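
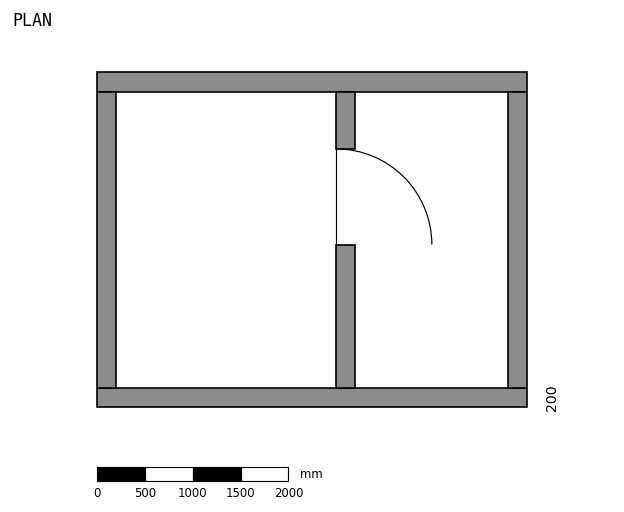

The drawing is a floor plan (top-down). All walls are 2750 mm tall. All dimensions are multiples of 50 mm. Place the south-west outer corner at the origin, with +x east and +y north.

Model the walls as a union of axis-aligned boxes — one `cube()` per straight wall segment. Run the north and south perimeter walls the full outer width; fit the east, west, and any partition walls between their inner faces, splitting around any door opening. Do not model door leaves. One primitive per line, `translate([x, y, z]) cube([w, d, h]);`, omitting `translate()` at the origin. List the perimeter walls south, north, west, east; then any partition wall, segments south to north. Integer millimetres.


cube([4500, 200, 2750]);
translate([0, 3300, 0]) cube([4500, 200, 2750]);
translate([0, 200, 0]) cube([200, 3100, 2750]);
translate([4300, 200, 0]) cube([200, 3100, 2750]);
translate([2500, 200, 0]) cube([200, 1500, 2750]);
translate([2500, 2700, 0]) cube([200, 600, 2750]);


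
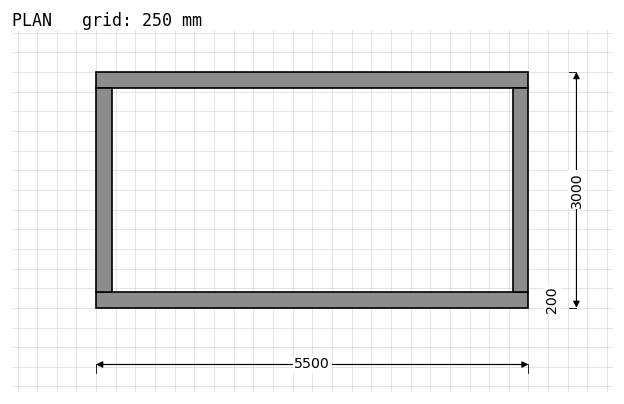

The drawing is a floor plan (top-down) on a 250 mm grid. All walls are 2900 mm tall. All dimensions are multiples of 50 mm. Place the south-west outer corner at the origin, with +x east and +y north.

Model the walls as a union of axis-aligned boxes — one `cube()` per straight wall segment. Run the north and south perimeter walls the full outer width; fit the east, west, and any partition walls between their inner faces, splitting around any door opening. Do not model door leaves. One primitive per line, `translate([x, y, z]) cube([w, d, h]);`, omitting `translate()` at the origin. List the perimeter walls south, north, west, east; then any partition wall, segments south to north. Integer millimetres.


cube([5500, 200, 2900]);
translate([0, 2800, 0]) cube([5500, 200, 2900]);
translate([0, 200, 0]) cube([200, 2600, 2900]);
translate([5300, 200, 0]) cube([200, 2600, 2900]);


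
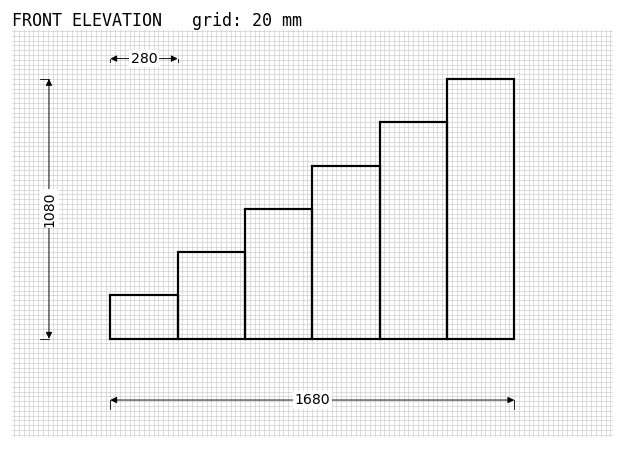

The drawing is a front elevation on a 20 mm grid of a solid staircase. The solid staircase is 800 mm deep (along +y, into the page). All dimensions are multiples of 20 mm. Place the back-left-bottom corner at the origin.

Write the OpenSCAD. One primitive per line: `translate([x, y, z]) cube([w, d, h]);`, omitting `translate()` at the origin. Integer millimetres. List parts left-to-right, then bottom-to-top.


cube([280, 800, 180]);
translate([280, 0, 0]) cube([280, 800, 360]);
translate([560, 0, 0]) cube([280, 800, 540]);
translate([840, 0, 0]) cube([280, 800, 720]);
translate([1120, 0, 0]) cube([280, 800, 900]);
translate([1400, 0, 0]) cube([280, 800, 1080]);


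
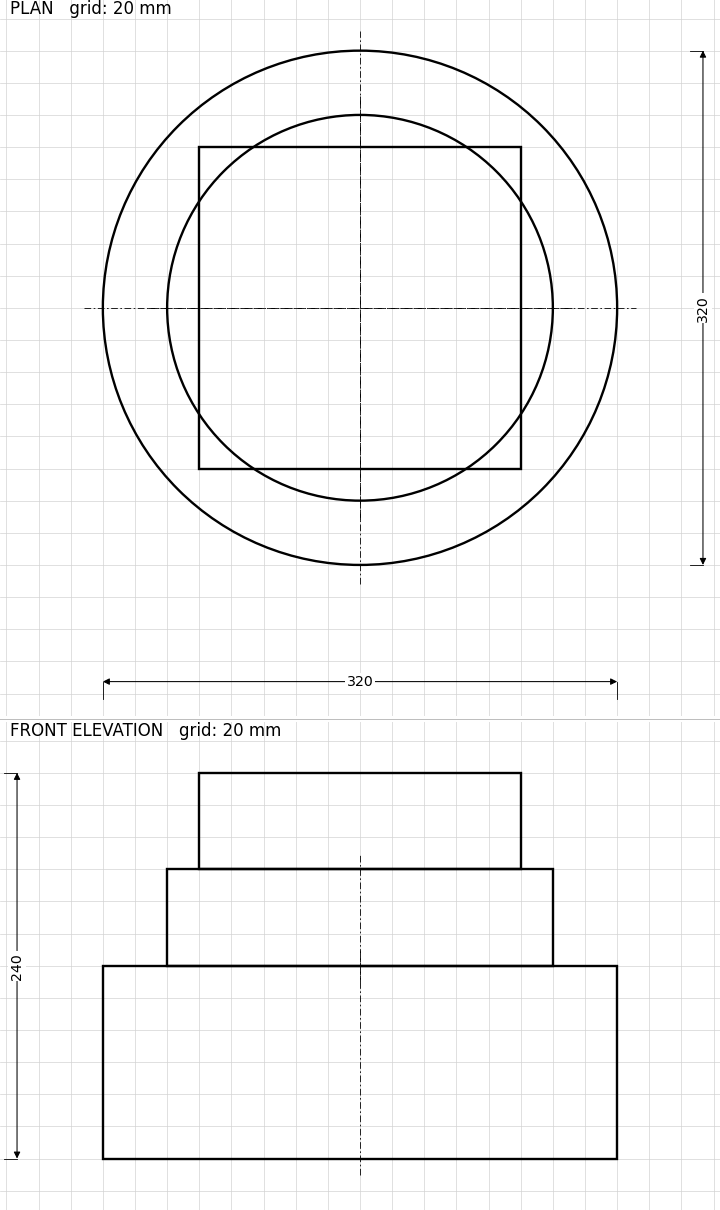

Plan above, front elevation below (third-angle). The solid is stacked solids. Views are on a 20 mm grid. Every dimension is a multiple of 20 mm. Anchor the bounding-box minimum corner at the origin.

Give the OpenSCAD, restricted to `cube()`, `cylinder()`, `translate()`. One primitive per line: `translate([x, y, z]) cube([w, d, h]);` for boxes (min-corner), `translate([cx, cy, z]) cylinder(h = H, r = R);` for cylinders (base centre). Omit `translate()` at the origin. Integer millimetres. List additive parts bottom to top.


translate([160, 160, 0]) cylinder(h = 120, r = 160);
translate([160, 160, 120]) cylinder(h = 60, r = 120);
translate([60, 60, 180]) cube([200, 200, 60]);


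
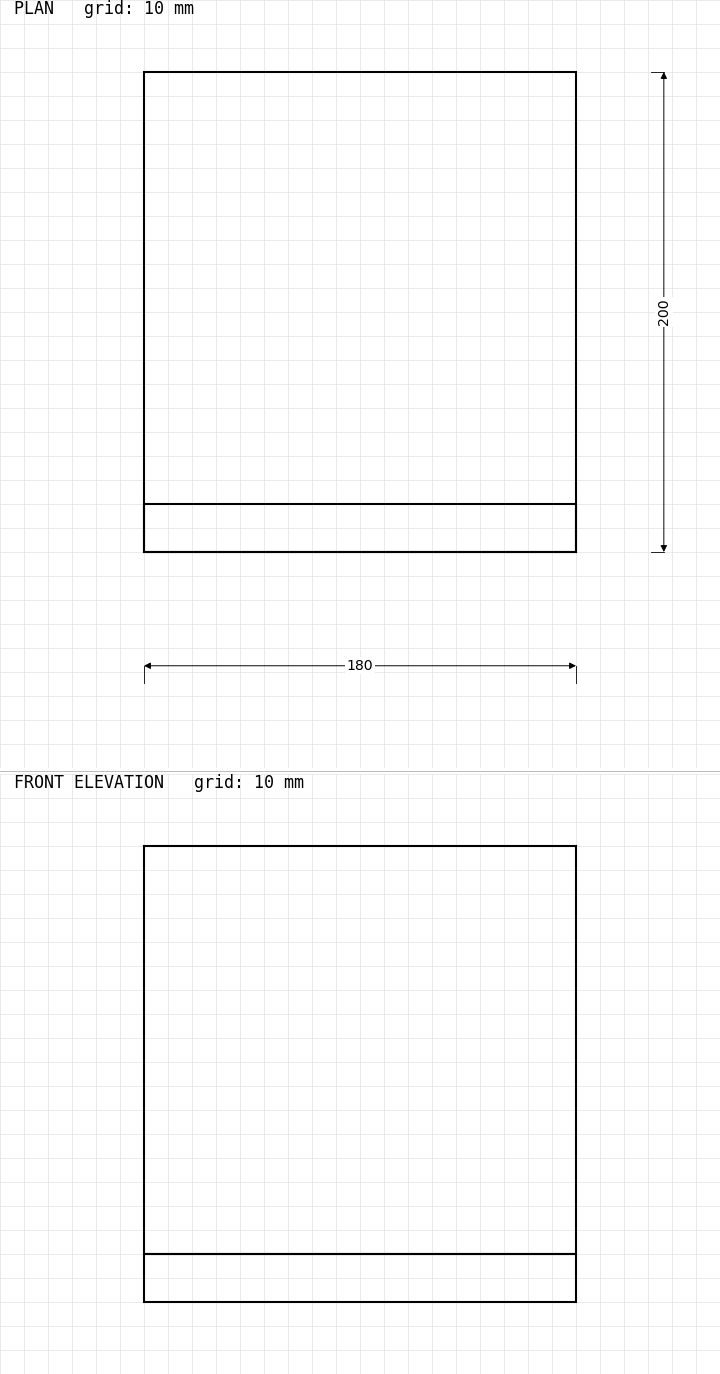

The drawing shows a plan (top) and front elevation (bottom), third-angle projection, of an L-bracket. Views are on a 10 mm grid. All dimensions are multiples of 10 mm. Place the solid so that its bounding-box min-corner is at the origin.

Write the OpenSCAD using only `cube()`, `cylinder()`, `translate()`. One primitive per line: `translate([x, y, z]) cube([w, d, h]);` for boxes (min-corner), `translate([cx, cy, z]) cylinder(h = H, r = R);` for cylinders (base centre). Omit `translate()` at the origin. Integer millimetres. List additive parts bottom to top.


cube([180, 200, 20]);
translate([0, 0, 20]) cube([180, 20, 170]);


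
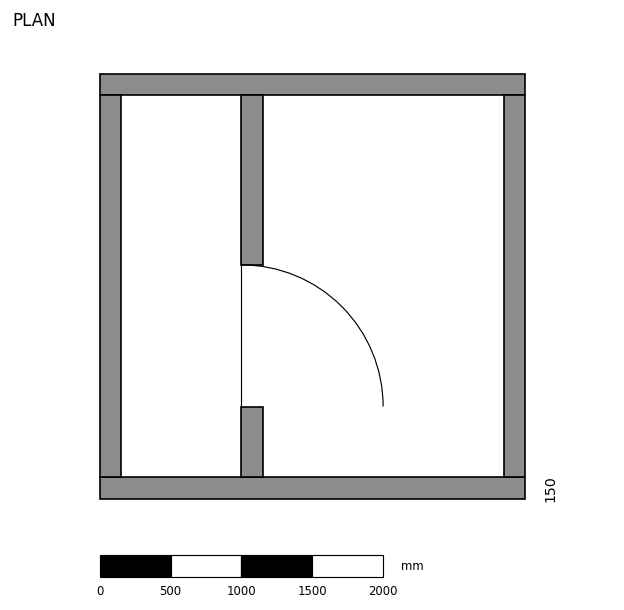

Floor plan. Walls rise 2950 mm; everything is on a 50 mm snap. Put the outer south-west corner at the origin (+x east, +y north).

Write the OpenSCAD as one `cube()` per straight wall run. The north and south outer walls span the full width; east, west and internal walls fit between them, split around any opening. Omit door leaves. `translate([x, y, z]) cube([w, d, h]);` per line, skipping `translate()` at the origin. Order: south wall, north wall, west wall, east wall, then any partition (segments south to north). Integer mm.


cube([3000, 150, 2950]);
translate([0, 2850, 0]) cube([3000, 150, 2950]);
translate([0, 150, 0]) cube([150, 2700, 2950]);
translate([2850, 150, 0]) cube([150, 2700, 2950]);
translate([1000, 150, 0]) cube([150, 500, 2950]);
translate([1000, 1650, 0]) cube([150, 1200, 2950]);


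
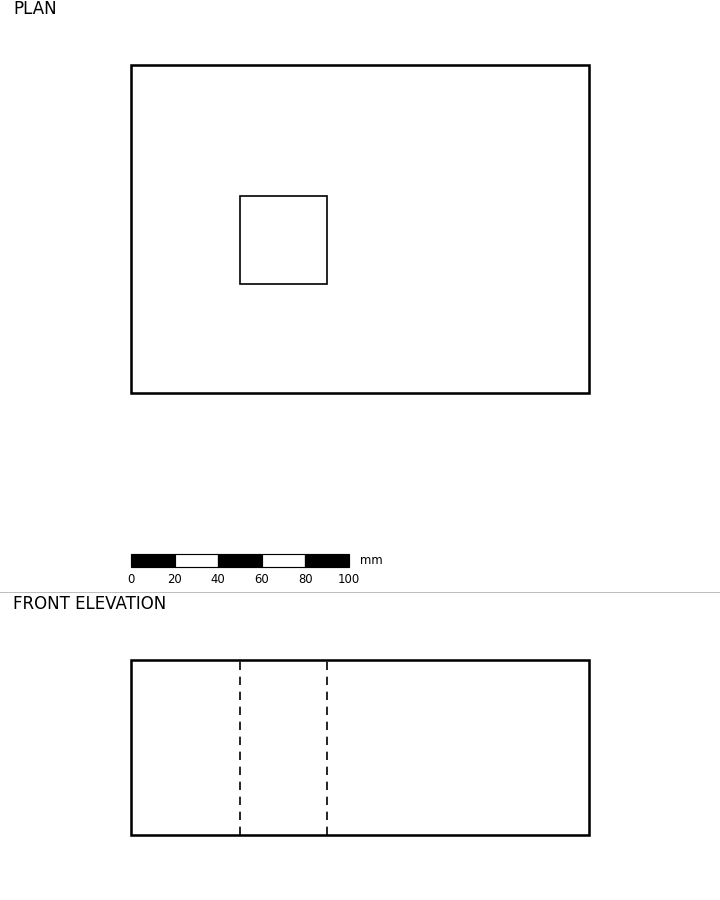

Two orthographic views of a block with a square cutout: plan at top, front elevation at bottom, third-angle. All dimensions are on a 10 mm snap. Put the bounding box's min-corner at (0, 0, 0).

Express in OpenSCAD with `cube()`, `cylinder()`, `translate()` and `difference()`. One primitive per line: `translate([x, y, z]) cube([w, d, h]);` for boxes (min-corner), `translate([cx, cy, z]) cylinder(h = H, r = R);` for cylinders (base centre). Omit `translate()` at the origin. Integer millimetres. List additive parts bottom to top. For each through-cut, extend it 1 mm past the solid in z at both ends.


difference() {
  cube([210, 150, 80]);
  translate([50, 50, -1]) cube([40, 40, 82]);
}


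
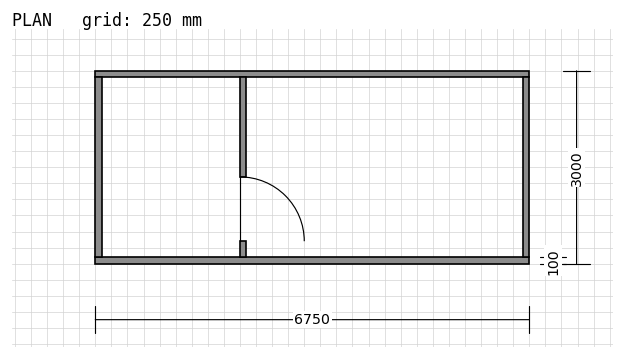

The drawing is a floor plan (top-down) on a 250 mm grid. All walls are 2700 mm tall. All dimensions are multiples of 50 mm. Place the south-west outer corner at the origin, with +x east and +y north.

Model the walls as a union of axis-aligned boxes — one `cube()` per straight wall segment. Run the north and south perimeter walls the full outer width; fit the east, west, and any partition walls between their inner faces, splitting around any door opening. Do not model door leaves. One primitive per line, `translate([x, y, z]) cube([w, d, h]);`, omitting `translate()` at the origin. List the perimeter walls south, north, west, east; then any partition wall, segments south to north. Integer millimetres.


cube([6750, 100, 2700]);
translate([0, 2900, 0]) cube([6750, 100, 2700]);
translate([0, 100, 0]) cube([100, 2800, 2700]);
translate([6650, 100, 0]) cube([100, 2800, 2700]);
translate([2250, 100, 0]) cube([100, 250, 2700]);
translate([2250, 1350, 0]) cube([100, 1550, 2700]);


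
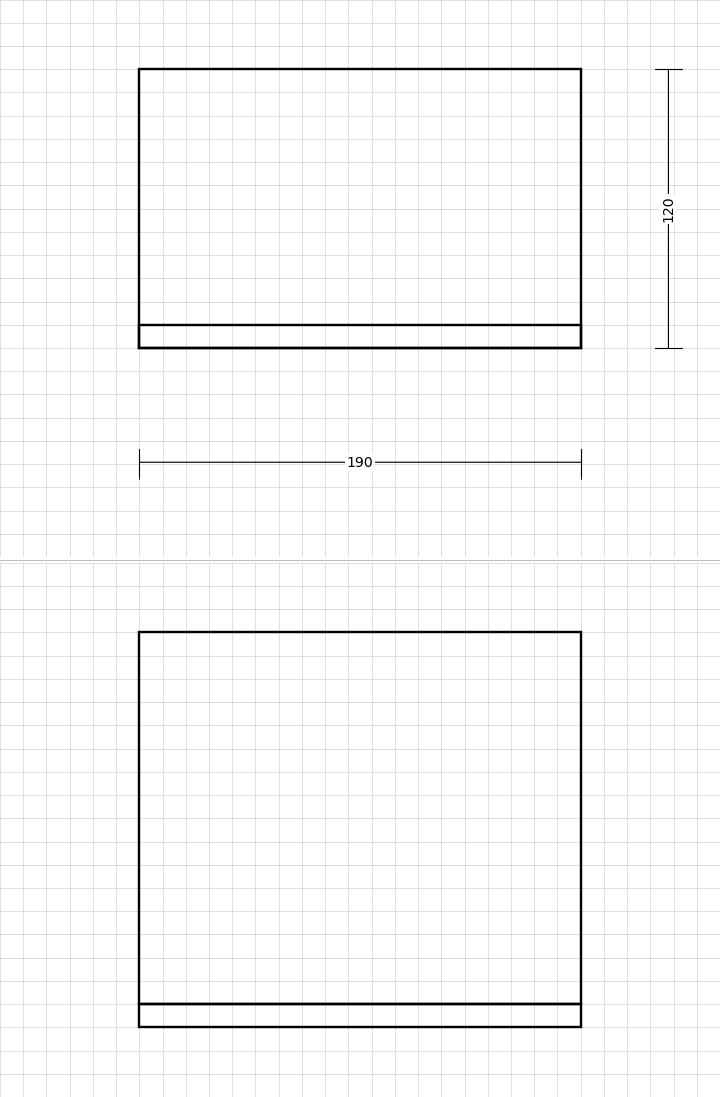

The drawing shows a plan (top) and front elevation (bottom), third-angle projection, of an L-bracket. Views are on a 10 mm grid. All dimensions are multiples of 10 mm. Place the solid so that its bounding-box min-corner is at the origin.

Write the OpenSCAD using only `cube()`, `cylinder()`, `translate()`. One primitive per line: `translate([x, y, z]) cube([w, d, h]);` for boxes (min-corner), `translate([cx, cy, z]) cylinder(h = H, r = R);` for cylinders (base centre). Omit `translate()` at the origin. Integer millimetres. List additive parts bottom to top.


cube([190, 120, 10]);
translate([0, 0, 10]) cube([190, 10, 160]);


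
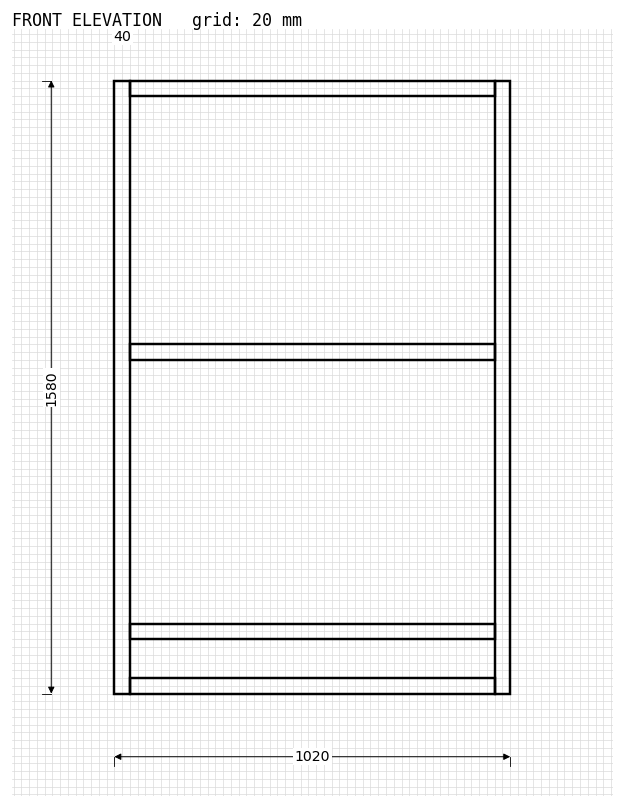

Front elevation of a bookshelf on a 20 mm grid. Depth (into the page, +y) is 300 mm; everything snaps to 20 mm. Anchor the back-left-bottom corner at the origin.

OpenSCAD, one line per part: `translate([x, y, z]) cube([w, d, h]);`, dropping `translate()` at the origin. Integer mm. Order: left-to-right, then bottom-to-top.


cube([40, 300, 1580]);
translate([40, 0, 0]) cube([940, 300, 40]);
translate([40, 0, 140]) cube([940, 300, 40]);
translate([40, 0, 860]) cube([940, 300, 40]);
translate([40, 0, 1540]) cube([940, 300, 40]);
translate([980, 0, 0]) cube([40, 300, 1580]);


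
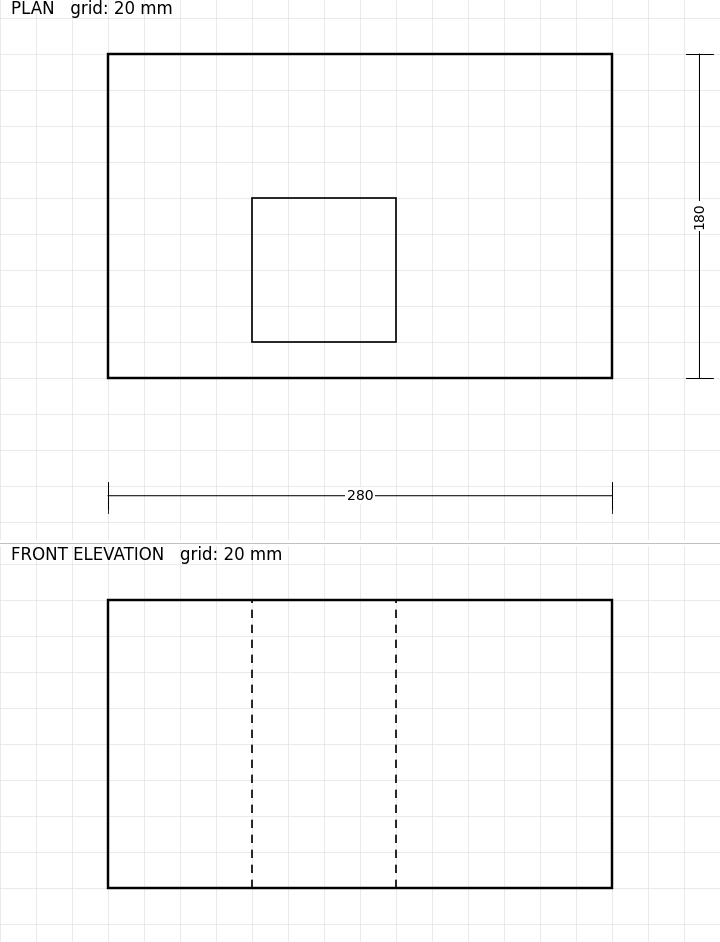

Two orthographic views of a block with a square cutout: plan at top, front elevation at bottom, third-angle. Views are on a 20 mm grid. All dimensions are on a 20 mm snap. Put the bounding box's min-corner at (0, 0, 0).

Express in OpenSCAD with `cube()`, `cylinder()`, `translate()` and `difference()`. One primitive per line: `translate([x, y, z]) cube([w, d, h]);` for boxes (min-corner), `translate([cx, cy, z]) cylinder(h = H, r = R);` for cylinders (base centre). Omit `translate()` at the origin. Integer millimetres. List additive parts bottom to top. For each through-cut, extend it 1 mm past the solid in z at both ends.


difference() {
  cube([280, 180, 160]);
  translate([80, 20, -1]) cube([80, 80, 162]);
}


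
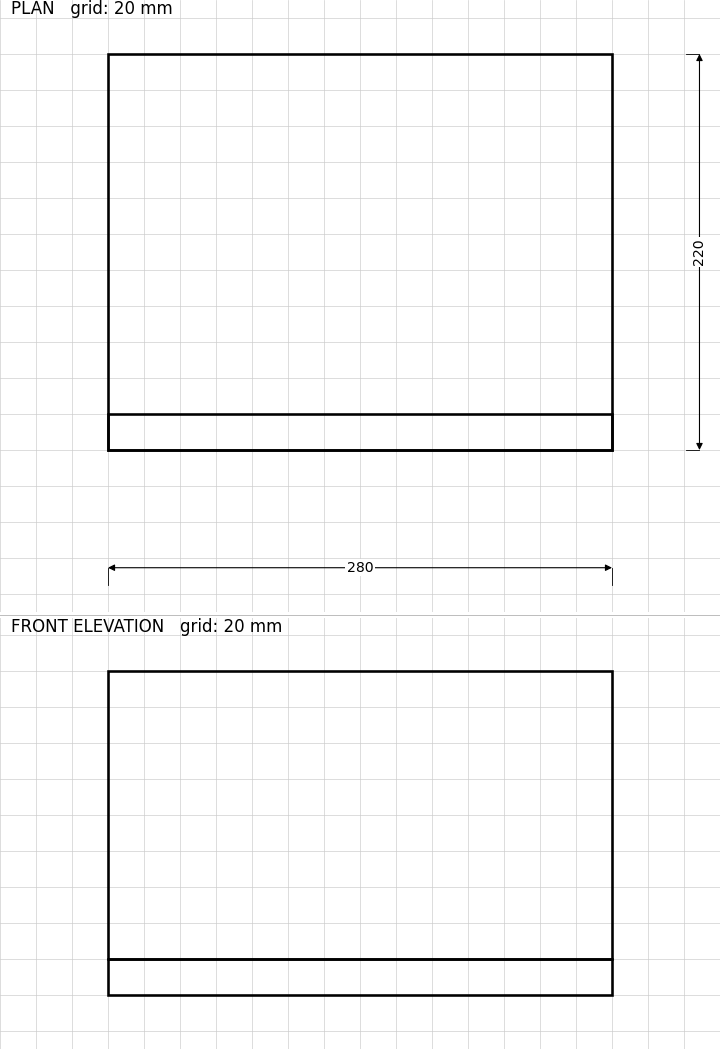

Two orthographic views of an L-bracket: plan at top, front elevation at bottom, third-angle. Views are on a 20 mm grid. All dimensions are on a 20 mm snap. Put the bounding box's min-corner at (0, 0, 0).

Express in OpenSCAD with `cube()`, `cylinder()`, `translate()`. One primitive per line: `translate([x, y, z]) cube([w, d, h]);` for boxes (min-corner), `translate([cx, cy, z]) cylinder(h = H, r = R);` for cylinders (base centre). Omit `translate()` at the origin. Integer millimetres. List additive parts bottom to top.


cube([280, 220, 20]);
translate([0, 0, 20]) cube([280, 20, 160]);


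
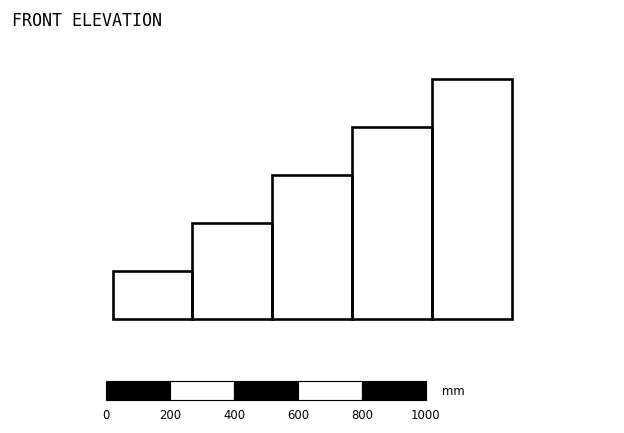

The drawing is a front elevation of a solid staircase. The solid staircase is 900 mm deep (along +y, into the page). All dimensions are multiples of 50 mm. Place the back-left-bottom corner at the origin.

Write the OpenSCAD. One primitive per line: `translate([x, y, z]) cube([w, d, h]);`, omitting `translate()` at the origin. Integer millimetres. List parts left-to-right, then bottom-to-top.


cube([250, 900, 150]);
translate([250, 0, 0]) cube([250, 900, 300]);
translate([500, 0, 0]) cube([250, 900, 450]);
translate([750, 0, 0]) cube([250, 900, 600]);
translate([1000, 0, 0]) cube([250, 900, 750]);


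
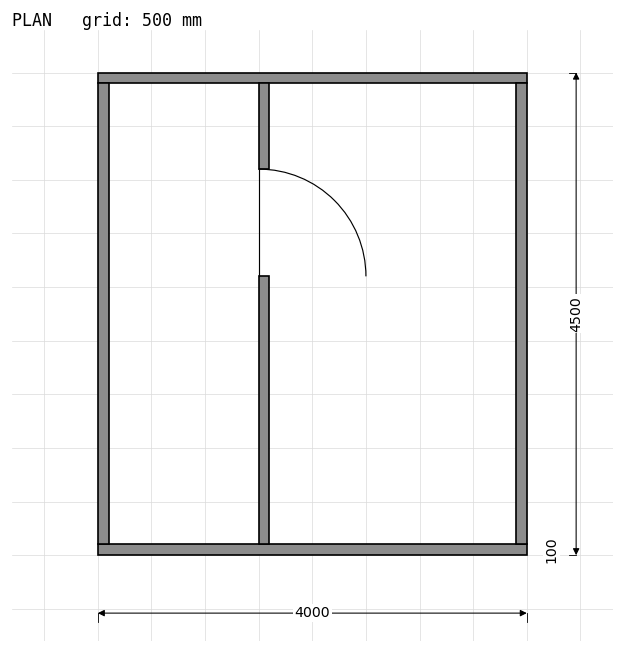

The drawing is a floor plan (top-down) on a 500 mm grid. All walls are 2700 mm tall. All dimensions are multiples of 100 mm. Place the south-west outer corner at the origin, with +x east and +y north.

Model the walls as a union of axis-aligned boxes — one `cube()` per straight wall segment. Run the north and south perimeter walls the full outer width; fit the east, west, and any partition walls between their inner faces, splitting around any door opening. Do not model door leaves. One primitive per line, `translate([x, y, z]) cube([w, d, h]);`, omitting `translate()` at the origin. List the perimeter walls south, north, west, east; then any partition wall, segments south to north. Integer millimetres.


cube([4000, 100, 2700]);
translate([0, 4400, 0]) cube([4000, 100, 2700]);
translate([0, 100, 0]) cube([100, 4300, 2700]);
translate([3900, 100, 0]) cube([100, 4300, 2700]);
translate([1500, 100, 0]) cube([100, 2500, 2700]);
translate([1500, 3600, 0]) cube([100, 800, 2700]);


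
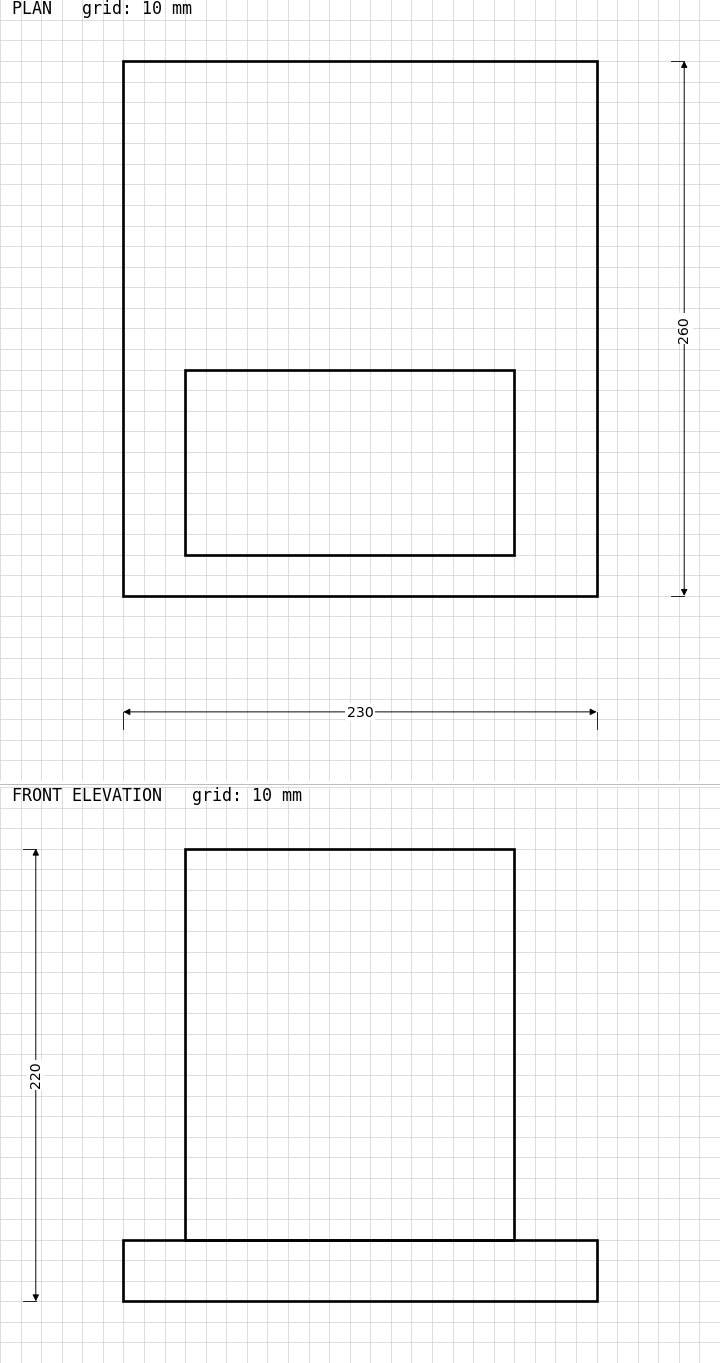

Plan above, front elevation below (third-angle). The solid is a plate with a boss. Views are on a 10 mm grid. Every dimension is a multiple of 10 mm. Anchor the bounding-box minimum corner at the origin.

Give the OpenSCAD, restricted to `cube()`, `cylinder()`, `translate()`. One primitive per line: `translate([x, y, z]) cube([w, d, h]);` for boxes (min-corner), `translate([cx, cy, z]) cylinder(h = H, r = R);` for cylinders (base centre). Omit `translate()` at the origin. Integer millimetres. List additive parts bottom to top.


cube([230, 260, 30]);
translate([30, 20, 30]) cube([160, 90, 190]);


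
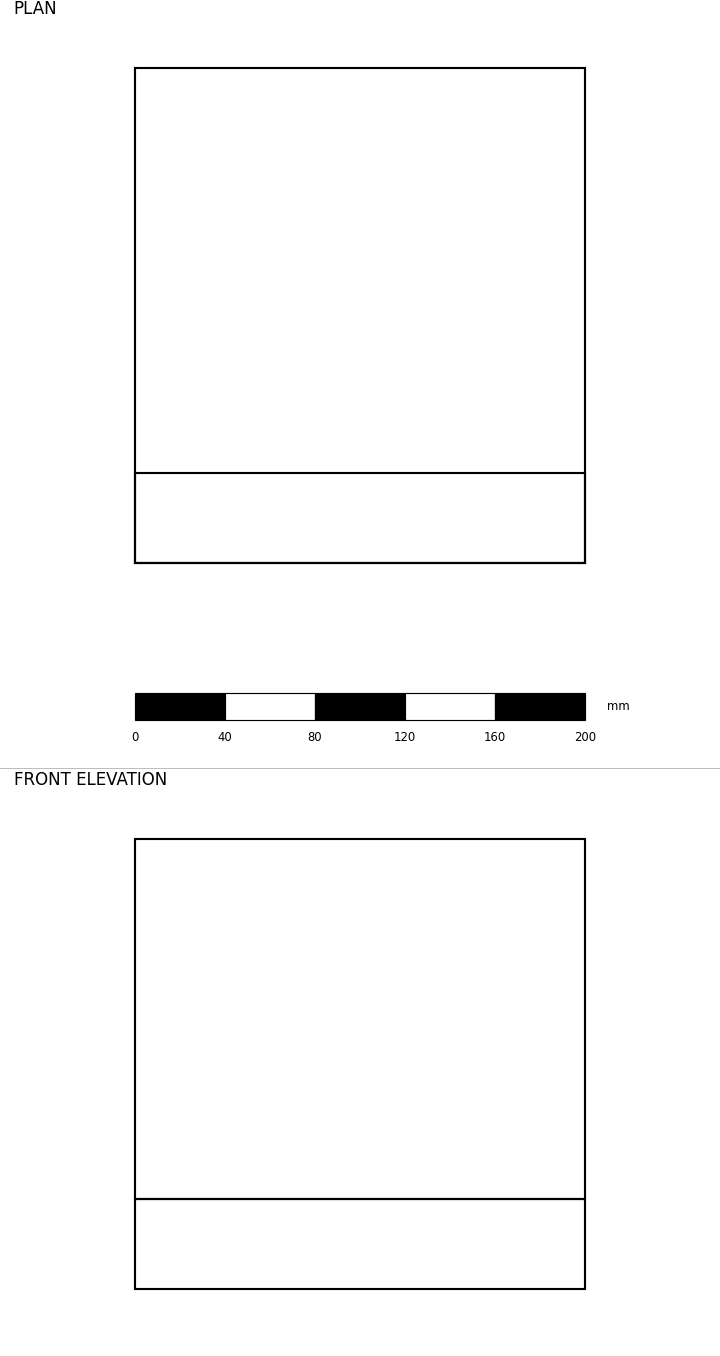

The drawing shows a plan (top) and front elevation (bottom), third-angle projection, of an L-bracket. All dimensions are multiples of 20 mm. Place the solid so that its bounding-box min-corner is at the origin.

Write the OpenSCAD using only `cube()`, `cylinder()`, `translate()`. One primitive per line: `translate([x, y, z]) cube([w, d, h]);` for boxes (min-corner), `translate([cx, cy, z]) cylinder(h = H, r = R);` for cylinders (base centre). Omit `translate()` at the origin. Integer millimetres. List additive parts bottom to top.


cube([200, 220, 40]);
translate([0, 0, 40]) cube([200, 40, 160]);


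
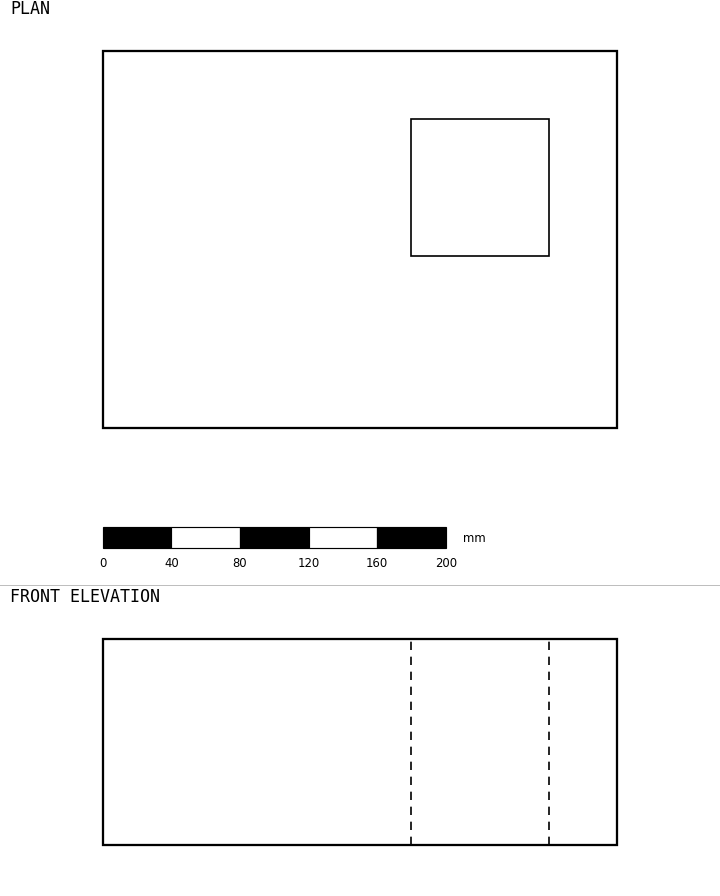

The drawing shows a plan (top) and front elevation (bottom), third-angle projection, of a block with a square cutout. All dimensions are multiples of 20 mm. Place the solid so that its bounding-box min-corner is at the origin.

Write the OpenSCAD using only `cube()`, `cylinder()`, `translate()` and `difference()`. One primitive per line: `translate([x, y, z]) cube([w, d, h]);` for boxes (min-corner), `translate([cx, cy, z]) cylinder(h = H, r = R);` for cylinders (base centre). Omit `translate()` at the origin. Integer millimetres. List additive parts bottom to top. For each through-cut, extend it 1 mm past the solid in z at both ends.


difference() {
  cube([300, 220, 120]);
  translate([180, 100, -1]) cube([80, 80, 122]);
}


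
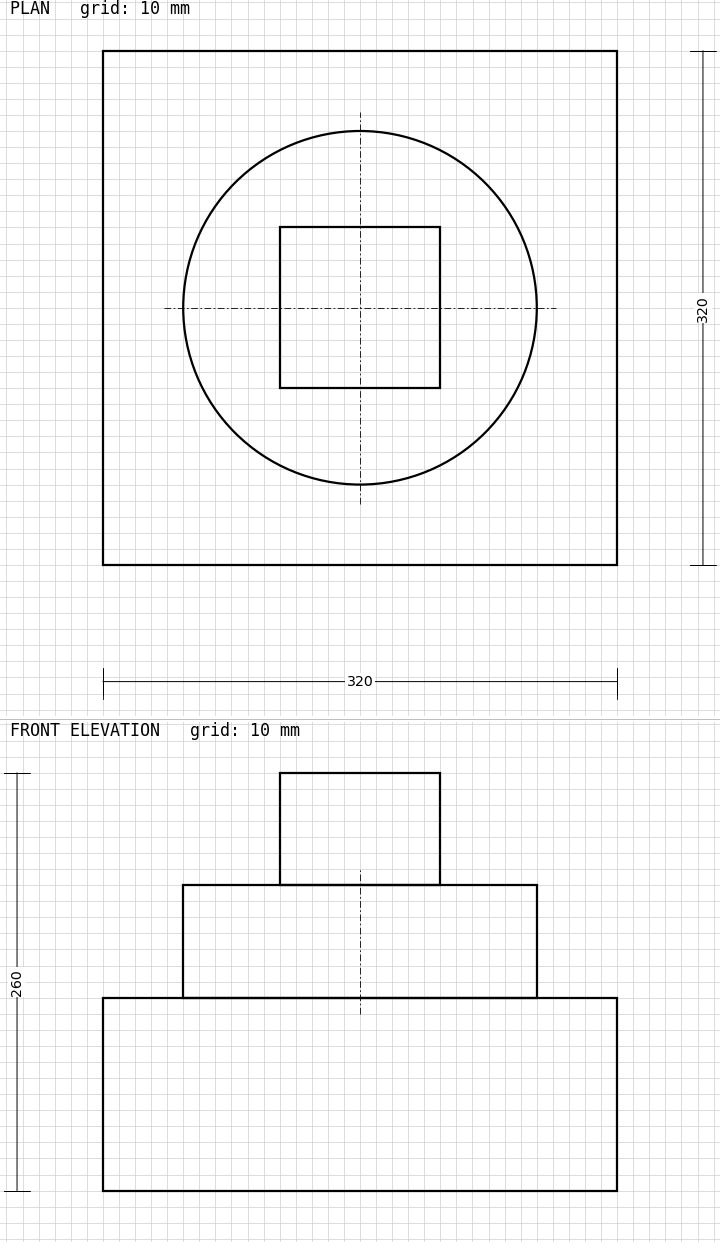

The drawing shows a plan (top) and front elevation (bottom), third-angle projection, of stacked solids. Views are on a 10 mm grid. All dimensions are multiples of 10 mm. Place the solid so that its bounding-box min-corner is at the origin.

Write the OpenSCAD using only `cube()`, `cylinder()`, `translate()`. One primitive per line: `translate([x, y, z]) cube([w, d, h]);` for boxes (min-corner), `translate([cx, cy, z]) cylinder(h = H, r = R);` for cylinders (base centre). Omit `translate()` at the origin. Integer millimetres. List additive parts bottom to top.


cube([320, 320, 120]);
translate([160, 160, 120]) cylinder(h = 70, r = 110);
translate([110, 110, 190]) cube([100, 100, 70]);


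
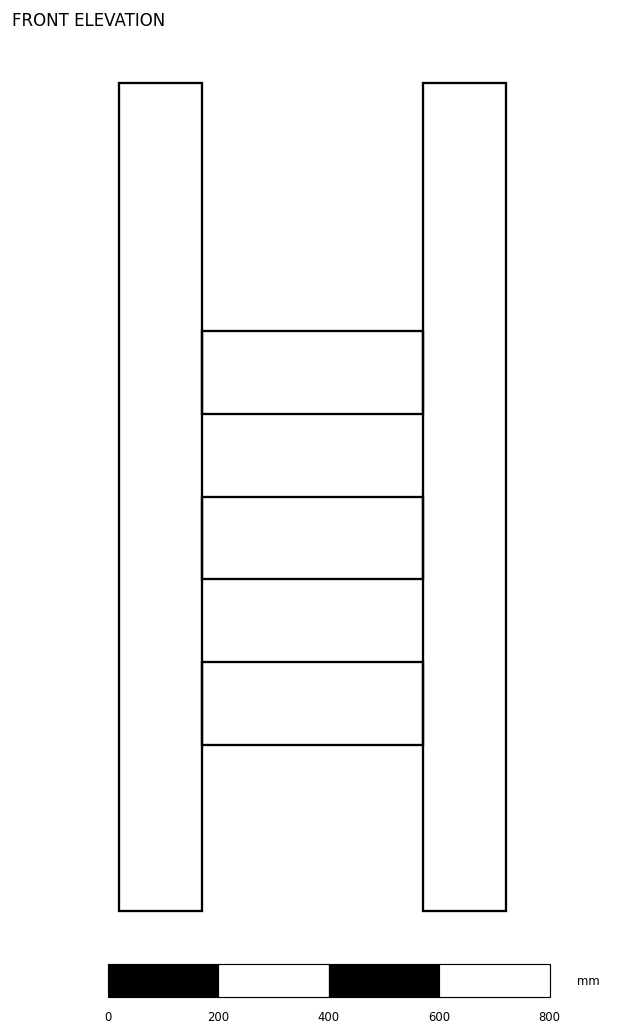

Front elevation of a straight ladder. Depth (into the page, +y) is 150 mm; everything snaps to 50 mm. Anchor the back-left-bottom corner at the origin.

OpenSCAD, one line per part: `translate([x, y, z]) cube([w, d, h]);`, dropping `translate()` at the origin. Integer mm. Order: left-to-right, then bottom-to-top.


cube([150, 150, 1500]);
translate([150, 0, 300]) cube([400, 150, 150]);
translate([150, 0, 600]) cube([400, 150, 150]);
translate([150, 0, 900]) cube([400, 150, 150]);
translate([550, 0, 0]) cube([150, 150, 1500]);


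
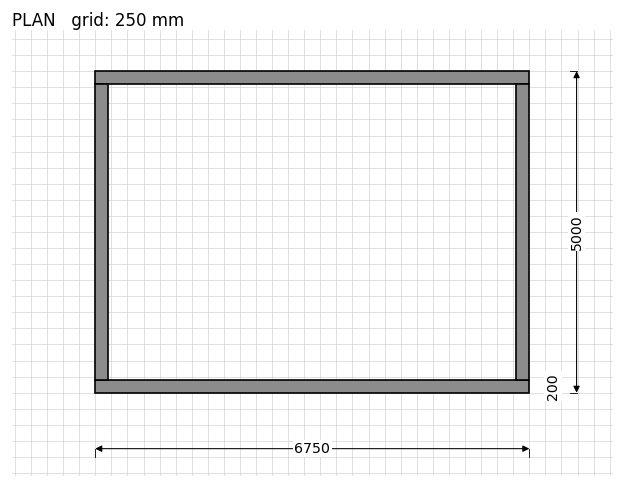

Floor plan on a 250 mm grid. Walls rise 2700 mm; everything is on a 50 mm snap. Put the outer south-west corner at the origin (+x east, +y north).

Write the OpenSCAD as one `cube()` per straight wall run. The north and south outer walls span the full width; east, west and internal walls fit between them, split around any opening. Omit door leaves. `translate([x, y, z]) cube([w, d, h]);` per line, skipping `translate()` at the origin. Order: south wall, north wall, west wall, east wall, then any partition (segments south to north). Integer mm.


cube([6750, 200, 2700]);
translate([0, 4800, 0]) cube([6750, 200, 2700]);
translate([0, 200, 0]) cube([200, 4600, 2700]);
translate([6550, 200, 0]) cube([200, 4600, 2700]);


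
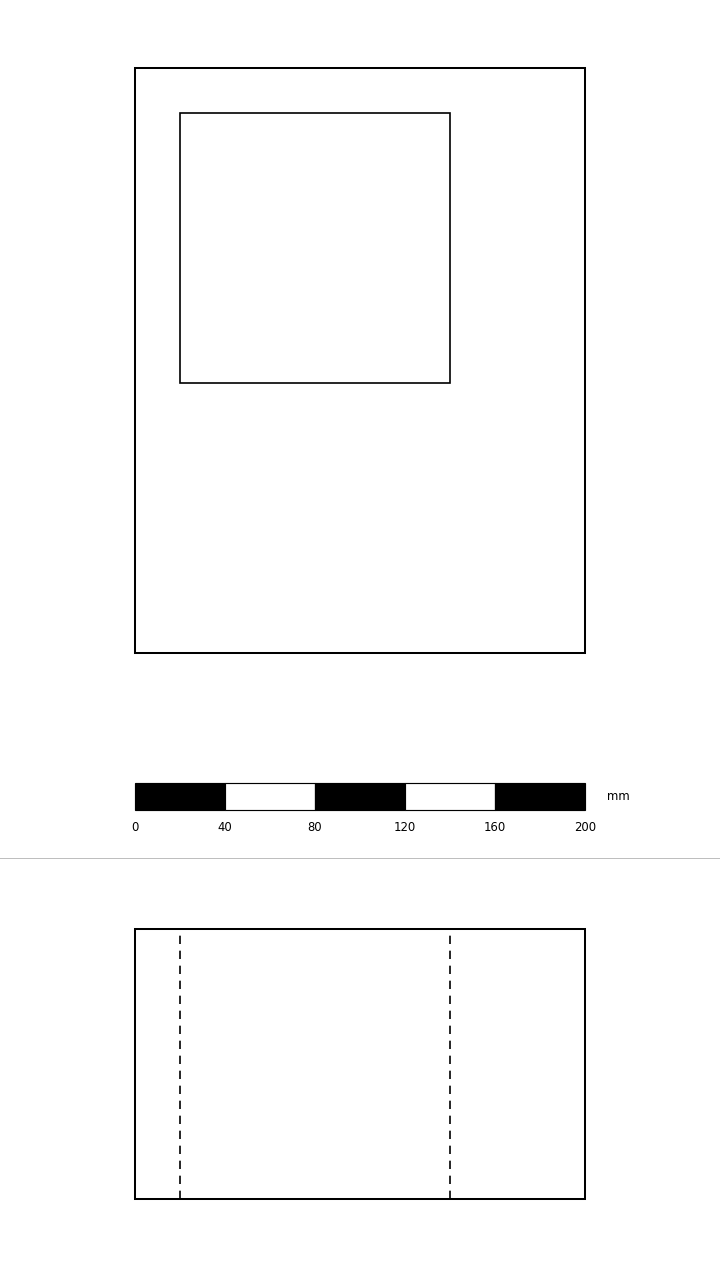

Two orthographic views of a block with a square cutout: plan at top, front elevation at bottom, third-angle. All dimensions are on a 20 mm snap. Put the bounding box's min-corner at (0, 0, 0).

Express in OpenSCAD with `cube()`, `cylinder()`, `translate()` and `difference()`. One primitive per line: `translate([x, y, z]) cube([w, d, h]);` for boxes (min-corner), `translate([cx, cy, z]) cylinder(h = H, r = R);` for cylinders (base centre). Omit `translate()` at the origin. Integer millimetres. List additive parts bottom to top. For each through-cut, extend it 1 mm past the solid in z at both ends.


difference() {
  cube([200, 260, 120]);
  translate([20, 120, -1]) cube([120, 120, 122]);
}


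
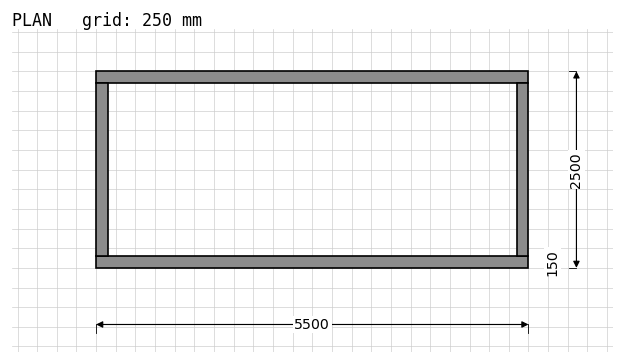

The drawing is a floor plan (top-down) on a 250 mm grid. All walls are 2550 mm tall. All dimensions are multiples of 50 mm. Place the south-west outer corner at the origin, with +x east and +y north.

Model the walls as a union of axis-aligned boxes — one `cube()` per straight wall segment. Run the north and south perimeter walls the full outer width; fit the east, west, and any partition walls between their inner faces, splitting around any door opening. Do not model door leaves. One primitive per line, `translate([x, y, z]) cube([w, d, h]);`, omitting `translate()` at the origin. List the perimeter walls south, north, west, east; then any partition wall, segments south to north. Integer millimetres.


cube([5500, 150, 2550]);
translate([0, 2350, 0]) cube([5500, 150, 2550]);
translate([0, 150, 0]) cube([150, 2200, 2550]);
translate([5350, 150, 0]) cube([150, 2200, 2550]);


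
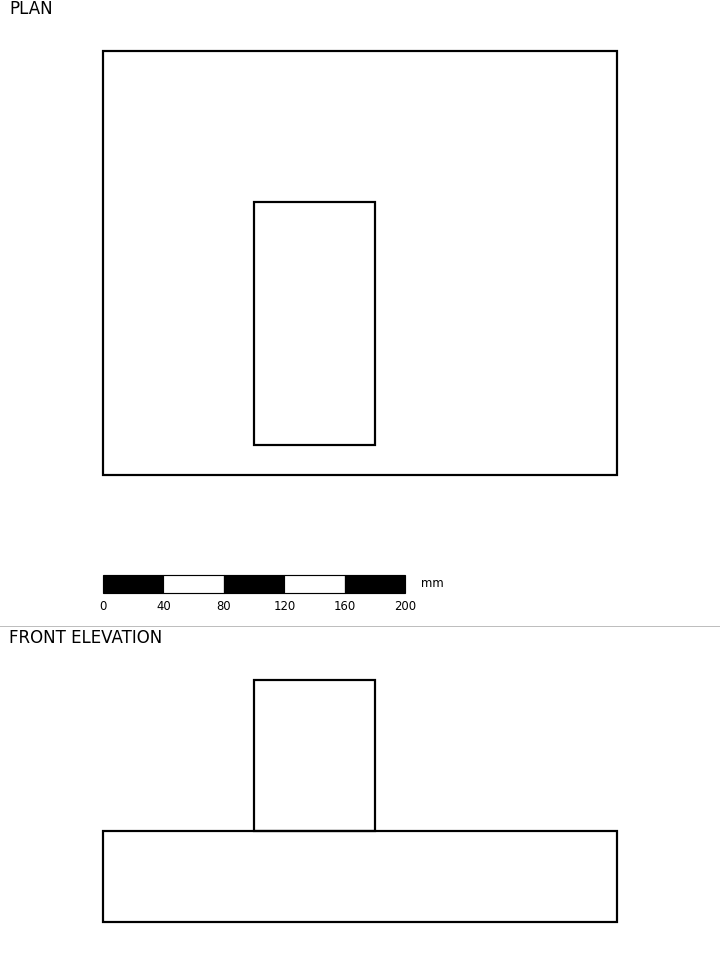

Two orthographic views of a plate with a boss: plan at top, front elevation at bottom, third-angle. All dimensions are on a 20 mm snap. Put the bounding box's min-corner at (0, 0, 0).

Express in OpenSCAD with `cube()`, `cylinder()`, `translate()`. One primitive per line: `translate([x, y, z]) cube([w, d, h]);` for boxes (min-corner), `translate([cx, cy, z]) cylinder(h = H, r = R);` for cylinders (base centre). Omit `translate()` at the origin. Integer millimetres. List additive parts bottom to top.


cube([340, 280, 60]);
translate([100, 20, 60]) cube([80, 160, 100]);


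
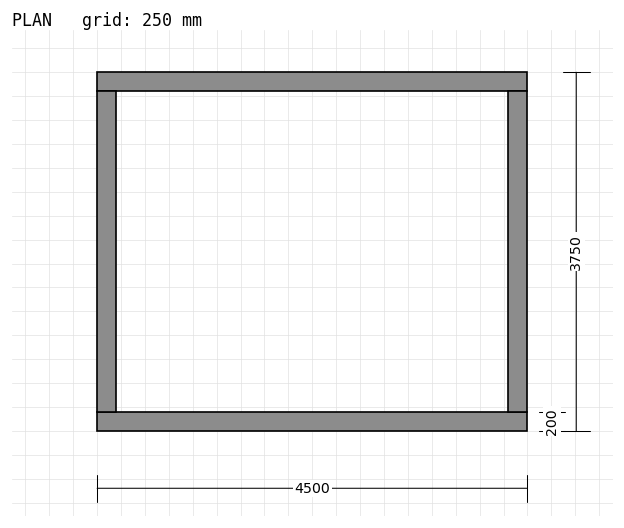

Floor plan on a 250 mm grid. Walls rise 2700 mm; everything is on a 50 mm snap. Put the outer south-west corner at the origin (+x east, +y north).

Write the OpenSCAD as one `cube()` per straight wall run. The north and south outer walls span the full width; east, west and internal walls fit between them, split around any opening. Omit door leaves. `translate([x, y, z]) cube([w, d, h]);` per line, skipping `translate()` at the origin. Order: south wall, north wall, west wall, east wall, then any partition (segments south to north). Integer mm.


cube([4500, 200, 2700]);
translate([0, 3550, 0]) cube([4500, 200, 2700]);
translate([0, 200, 0]) cube([200, 3350, 2700]);
translate([4300, 200, 0]) cube([200, 3350, 2700]);


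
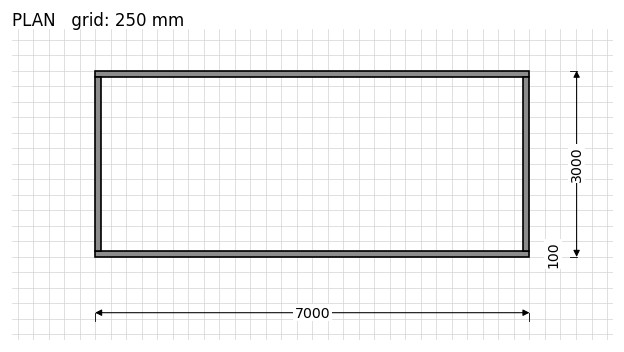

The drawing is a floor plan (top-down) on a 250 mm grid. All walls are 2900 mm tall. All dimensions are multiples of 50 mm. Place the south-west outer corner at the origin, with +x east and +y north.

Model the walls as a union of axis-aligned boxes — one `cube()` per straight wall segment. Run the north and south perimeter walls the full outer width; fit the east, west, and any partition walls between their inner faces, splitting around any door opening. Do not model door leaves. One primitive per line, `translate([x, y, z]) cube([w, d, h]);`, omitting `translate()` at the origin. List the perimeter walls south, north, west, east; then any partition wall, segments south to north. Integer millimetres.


cube([7000, 100, 2900]);
translate([0, 2900, 0]) cube([7000, 100, 2900]);
translate([0, 100, 0]) cube([100, 2800, 2900]);
translate([6900, 100, 0]) cube([100, 2800, 2900]);


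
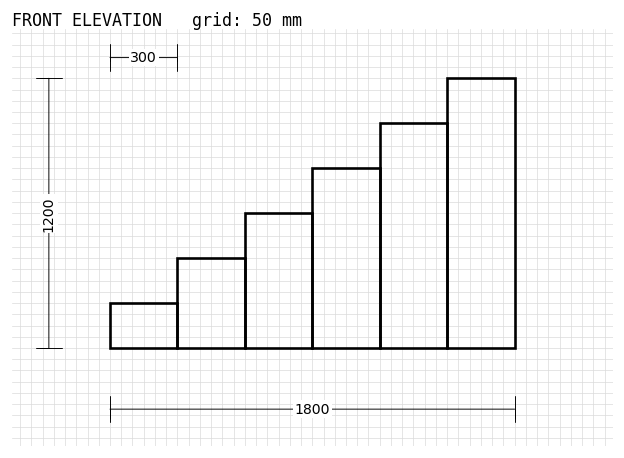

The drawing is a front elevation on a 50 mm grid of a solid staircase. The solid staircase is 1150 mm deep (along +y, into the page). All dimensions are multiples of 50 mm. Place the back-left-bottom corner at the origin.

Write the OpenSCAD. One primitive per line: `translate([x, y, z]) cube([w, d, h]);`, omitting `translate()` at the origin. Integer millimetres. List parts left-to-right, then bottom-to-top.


cube([300, 1150, 200]);
translate([300, 0, 0]) cube([300, 1150, 400]);
translate([600, 0, 0]) cube([300, 1150, 600]);
translate([900, 0, 0]) cube([300, 1150, 800]);
translate([1200, 0, 0]) cube([300, 1150, 1000]);
translate([1500, 0, 0]) cube([300, 1150, 1200]);


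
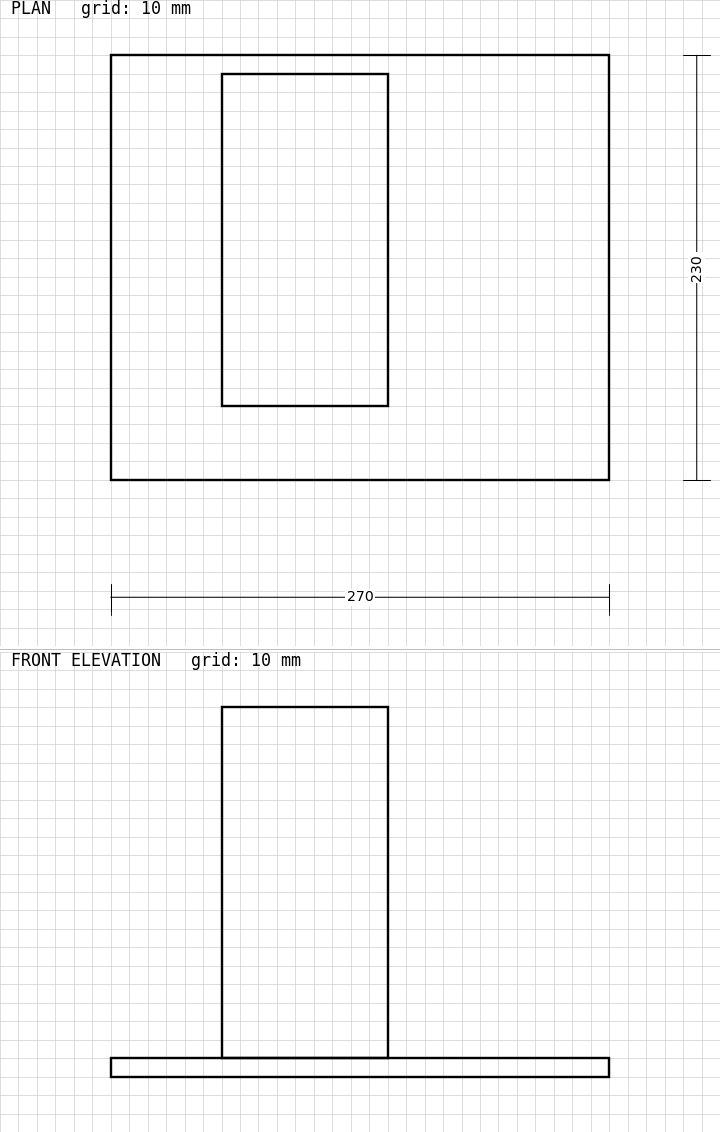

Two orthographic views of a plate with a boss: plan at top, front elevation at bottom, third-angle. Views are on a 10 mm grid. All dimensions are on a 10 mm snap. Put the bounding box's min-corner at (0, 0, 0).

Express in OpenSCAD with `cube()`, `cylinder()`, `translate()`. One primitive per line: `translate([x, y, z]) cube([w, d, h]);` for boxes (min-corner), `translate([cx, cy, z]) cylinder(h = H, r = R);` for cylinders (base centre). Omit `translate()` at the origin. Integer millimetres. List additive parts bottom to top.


cube([270, 230, 10]);
translate([60, 40, 10]) cube([90, 180, 190]);


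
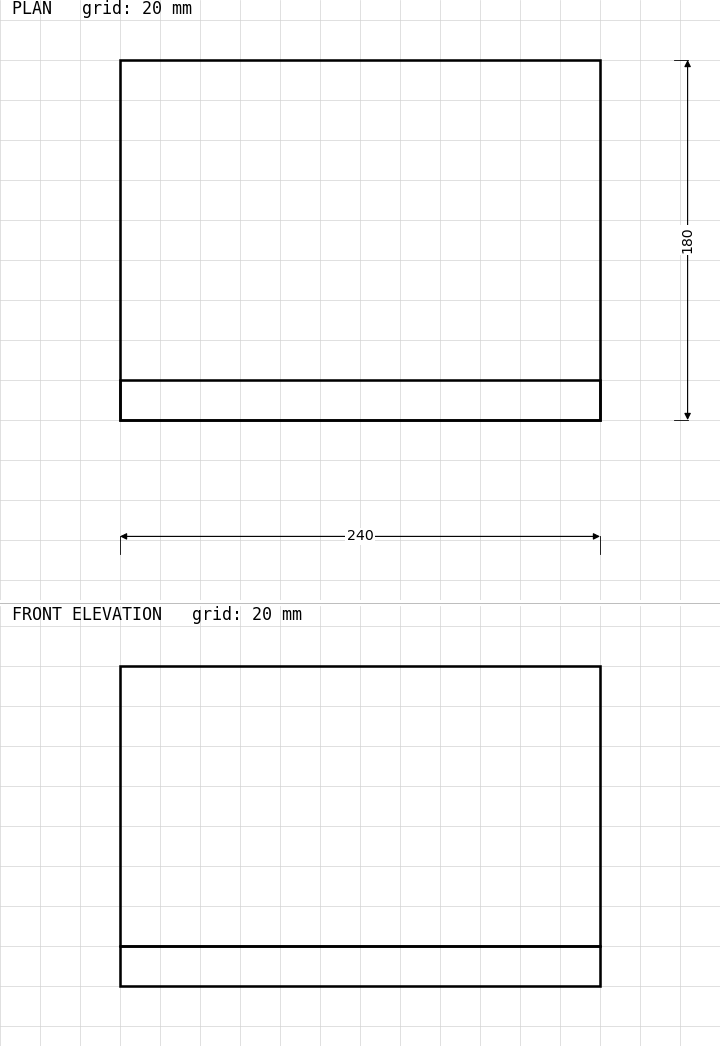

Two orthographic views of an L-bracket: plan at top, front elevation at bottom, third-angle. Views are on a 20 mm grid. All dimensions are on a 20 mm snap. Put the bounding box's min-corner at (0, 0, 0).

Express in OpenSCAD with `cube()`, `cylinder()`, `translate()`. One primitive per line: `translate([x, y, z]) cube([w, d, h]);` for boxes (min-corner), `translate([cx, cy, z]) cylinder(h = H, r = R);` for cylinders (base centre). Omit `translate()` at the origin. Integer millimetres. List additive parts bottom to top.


cube([240, 180, 20]);
translate([0, 0, 20]) cube([240, 20, 140]);


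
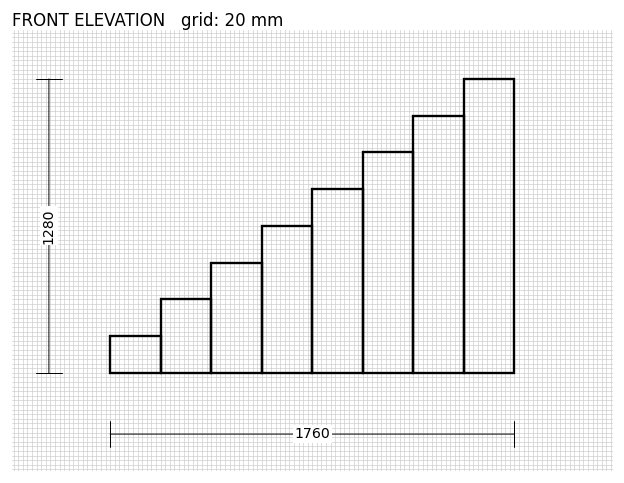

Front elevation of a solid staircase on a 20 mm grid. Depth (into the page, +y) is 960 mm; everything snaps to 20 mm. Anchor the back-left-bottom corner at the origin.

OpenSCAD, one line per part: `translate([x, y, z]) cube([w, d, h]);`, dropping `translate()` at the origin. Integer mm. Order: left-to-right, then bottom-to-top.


cube([220, 960, 160]);
translate([220, 0, 0]) cube([220, 960, 320]);
translate([440, 0, 0]) cube([220, 960, 480]);
translate([660, 0, 0]) cube([220, 960, 640]);
translate([880, 0, 0]) cube([220, 960, 800]);
translate([1100, 0, 0]) cube([220, 960, 960]);
translate([1320, 0, 0]) cube([220, 960, 1120]);
translate([1540, 0, 0]) cube([220, 960, 1280]);


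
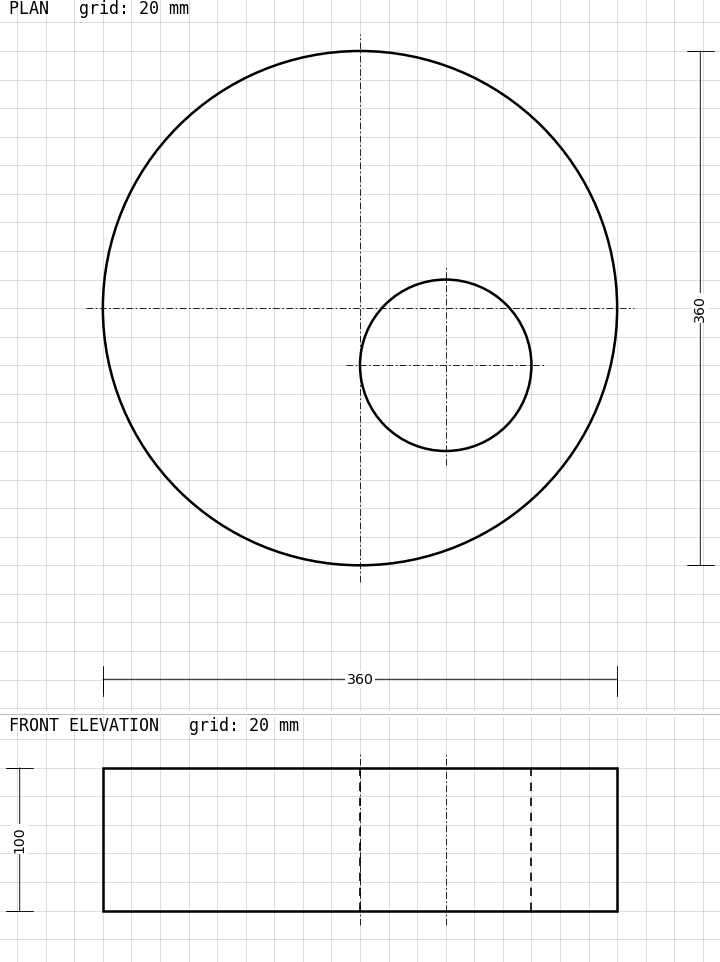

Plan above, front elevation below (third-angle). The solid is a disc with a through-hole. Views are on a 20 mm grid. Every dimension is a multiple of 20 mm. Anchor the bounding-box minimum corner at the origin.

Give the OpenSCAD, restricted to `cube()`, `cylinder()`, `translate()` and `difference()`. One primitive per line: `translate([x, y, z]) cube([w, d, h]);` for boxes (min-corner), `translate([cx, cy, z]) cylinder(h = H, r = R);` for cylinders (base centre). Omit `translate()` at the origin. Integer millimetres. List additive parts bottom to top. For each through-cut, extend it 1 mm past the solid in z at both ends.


difference() {
  translate([180, 180, 0]) cylinder(h = 100, r = 180);
  translate([240, 140, -1]) cylinder(h = 102, r = 60);
}


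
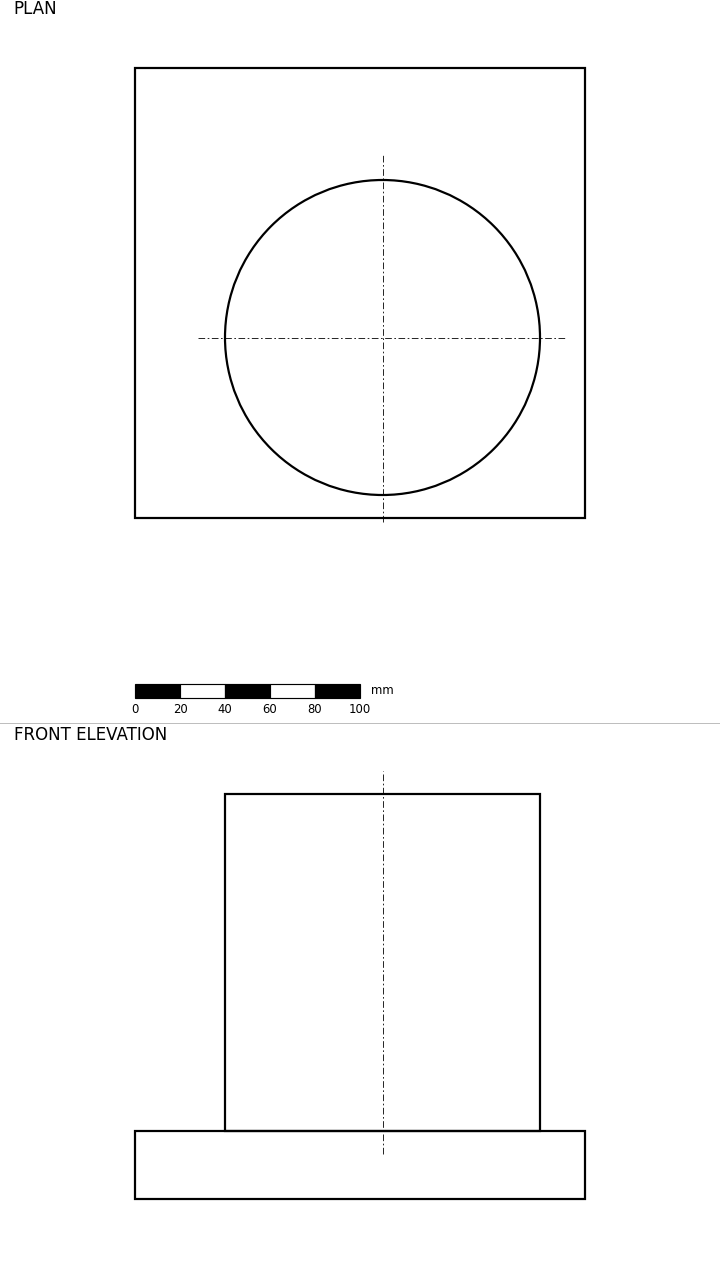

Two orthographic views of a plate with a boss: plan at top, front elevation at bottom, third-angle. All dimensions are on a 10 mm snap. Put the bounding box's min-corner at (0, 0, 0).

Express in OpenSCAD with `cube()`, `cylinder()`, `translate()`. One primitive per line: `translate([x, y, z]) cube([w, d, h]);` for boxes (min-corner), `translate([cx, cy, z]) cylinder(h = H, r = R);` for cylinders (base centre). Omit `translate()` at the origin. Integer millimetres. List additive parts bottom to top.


cube([200, 200, 30]);
translate([110, 80, 30]) cylinder(h = 150, r = 70);


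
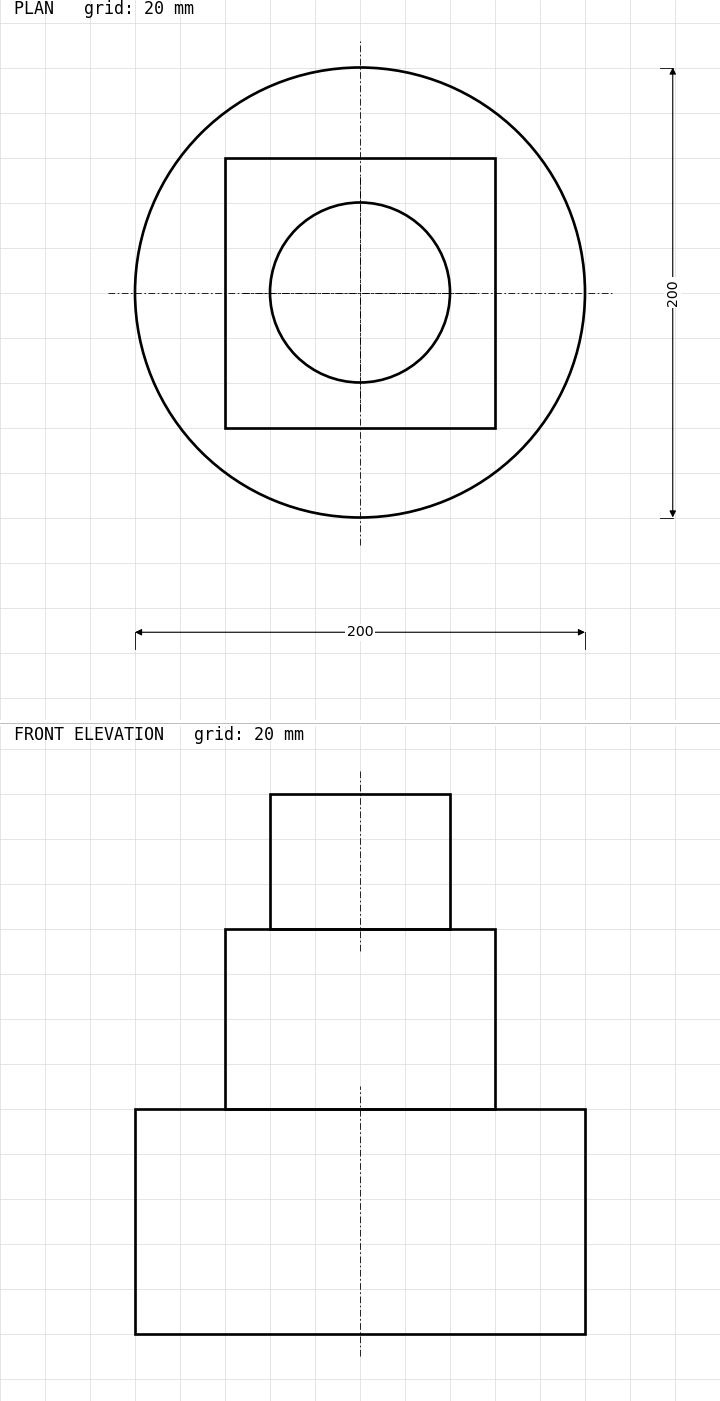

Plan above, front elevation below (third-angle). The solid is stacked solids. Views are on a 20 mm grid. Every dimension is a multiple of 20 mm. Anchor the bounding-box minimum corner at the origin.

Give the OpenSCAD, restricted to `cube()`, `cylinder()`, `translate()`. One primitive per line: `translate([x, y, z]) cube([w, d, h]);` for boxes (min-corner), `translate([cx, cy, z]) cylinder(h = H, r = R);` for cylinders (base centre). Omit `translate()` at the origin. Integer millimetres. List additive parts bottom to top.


translate([100, 100, 0]) cylinder(h = 100, r = 100);
translate([40, 40, 100]) cube([120, 120, 80]);
translate([100, 100, 180]) cylinder(h = 60, r = 40);


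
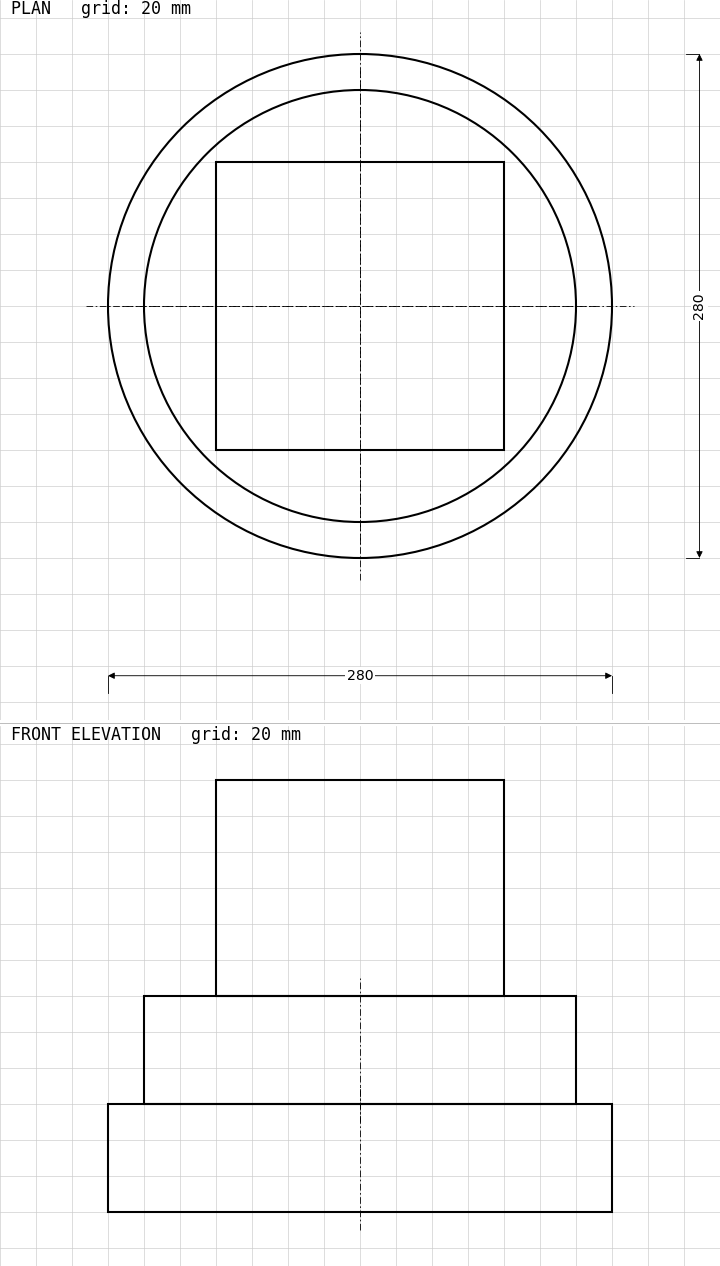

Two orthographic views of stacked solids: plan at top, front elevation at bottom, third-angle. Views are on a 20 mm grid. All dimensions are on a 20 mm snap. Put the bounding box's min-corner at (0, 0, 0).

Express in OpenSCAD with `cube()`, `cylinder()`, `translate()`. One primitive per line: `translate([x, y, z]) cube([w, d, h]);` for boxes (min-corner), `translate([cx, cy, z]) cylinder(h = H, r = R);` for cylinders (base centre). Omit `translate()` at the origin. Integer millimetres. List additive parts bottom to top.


translate([140, 140, 0]) cylinder(h = 60, r = 140);
translate([140, 140, 60]) cylinder(h = 60, r = 120);
translate([60, 60, 120]) cube([160, 160, 120]);


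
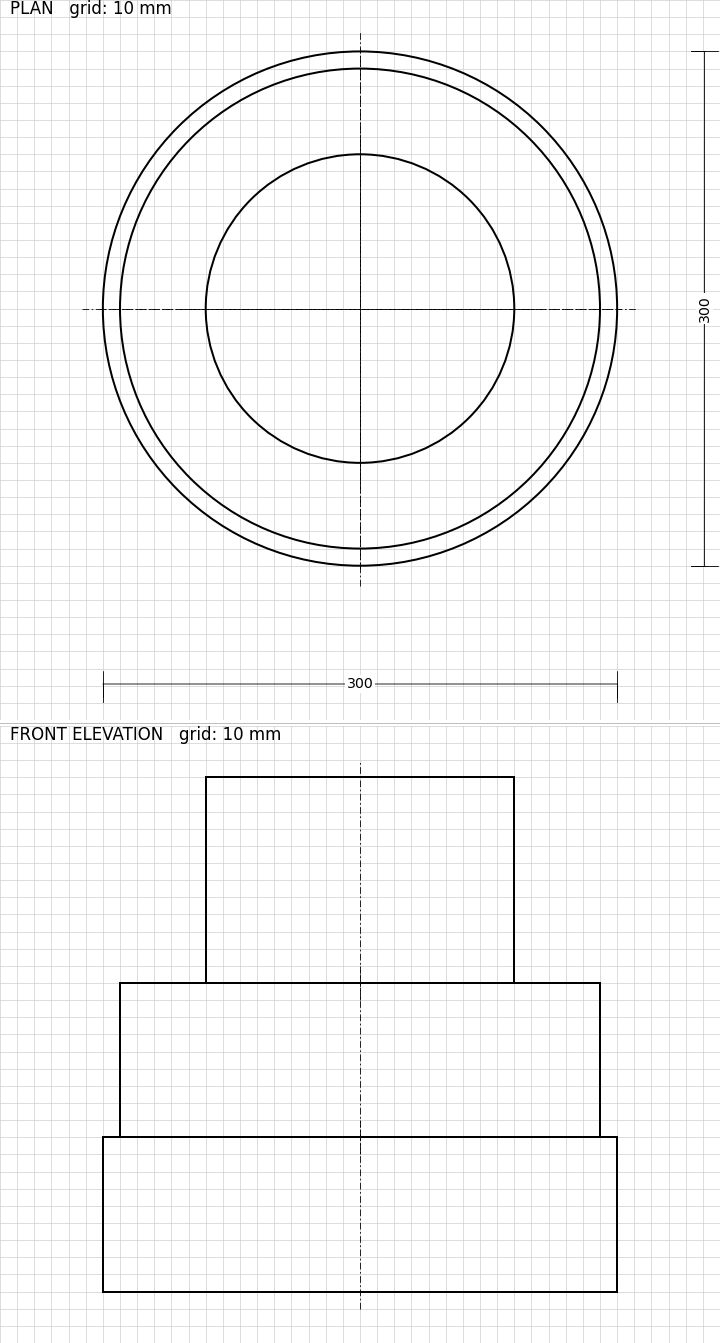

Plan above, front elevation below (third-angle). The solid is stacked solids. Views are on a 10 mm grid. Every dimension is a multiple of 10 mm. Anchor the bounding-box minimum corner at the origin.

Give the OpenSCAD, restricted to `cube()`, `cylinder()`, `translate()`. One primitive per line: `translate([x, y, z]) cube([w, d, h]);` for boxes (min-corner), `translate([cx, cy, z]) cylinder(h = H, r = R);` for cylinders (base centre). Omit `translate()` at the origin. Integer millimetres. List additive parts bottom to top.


translate([150, 150, 0]) cylinder(h = 90, r = 150);
translate([150, 150, 90]) cylinder(h = 90, r = 140);
translate([150, 150, 180]) cylinder(h = 120, r = 90);


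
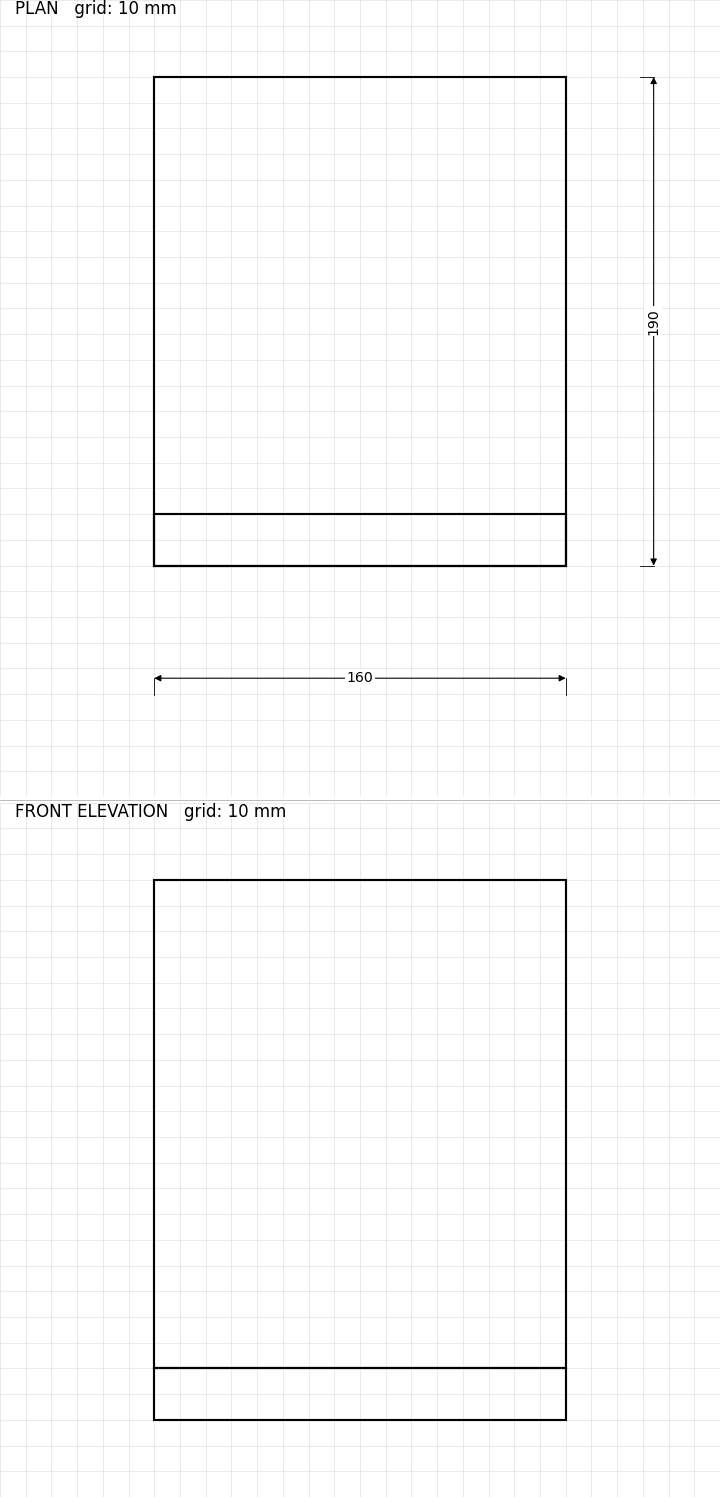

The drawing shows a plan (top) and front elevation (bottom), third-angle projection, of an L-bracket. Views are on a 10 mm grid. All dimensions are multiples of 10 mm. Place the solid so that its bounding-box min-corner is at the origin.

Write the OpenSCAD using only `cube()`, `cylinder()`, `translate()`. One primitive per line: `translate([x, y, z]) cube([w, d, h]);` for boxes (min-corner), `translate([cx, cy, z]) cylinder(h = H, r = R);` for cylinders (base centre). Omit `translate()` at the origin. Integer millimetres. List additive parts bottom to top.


cube([160, 190, 20]);
translate([0, 0, 20]) cube([160, 20, 190]);


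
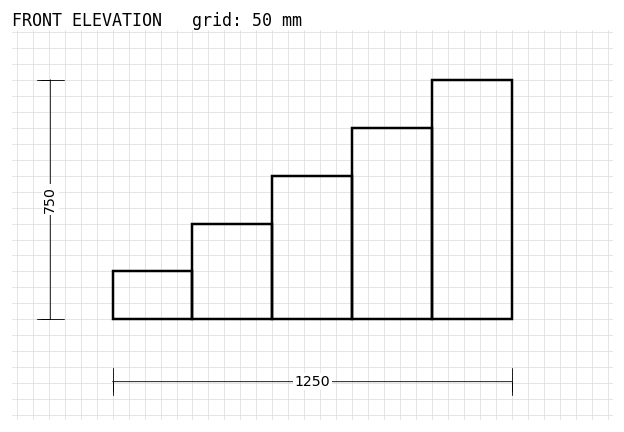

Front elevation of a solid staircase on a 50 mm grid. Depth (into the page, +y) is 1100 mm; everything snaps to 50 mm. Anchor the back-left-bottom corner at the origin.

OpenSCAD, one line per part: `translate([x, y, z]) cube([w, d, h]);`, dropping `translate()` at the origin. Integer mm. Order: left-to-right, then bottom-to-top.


cube([250, 1100, 150]);
translate([250, 0, 0]) cube([250, 1100, 300]);
translate([500, 0, 0]) cube([250, 1100, 450]);
translate([750, 0, 0]) cube([250, 1100, 600]);
translate([1000, 0, 0]) cube([250, 1100, 750]);
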